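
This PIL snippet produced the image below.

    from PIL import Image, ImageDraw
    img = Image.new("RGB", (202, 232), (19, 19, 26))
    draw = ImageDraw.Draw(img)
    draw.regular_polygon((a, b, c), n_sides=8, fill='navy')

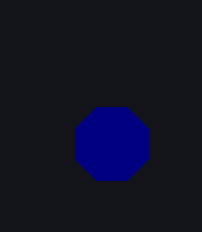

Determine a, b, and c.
a = 112
b = 144
c = 40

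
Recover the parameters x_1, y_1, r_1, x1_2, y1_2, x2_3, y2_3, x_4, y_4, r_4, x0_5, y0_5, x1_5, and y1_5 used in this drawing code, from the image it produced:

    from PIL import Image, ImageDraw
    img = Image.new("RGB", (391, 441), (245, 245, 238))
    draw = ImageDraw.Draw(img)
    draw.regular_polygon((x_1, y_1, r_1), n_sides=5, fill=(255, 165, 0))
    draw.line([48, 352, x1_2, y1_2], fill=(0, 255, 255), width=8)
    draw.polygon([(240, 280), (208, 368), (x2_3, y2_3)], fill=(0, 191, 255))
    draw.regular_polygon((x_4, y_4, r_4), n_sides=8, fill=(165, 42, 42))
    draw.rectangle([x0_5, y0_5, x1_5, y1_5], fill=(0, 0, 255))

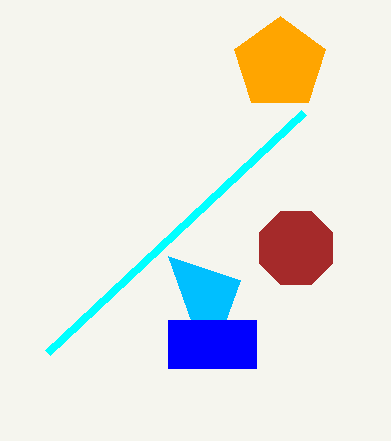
x_1 = 280
y_1 = 64
r_1 = 48
x1_2 = 304
y1_2 = 112
x2_3 = 168
y2_3 = 256
x_4 = 296
y_4 = 248
r_4 = 40
x0_5 = 168
y0_5 = 320
x1_5 = 256
y1_5 = 368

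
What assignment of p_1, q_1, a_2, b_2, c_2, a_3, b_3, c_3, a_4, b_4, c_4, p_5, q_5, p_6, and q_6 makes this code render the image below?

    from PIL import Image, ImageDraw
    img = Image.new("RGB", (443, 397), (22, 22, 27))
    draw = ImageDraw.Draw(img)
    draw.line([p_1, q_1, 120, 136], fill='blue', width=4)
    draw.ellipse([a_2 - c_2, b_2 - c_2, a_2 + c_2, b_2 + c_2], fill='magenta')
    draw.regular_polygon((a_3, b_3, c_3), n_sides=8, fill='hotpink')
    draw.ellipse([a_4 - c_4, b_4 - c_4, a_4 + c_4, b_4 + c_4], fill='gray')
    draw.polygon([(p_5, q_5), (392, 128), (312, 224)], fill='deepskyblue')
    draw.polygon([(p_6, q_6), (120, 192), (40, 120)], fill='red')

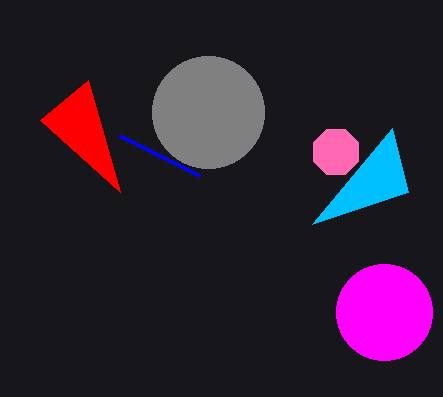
p_1 = 200, q_1 = 176, a_2 = 384, b_2 = 312, c_2 = 48, a_3 = 336, b_3 = 152, c_3 = 24, a_4 = 208, b_4 = 112, c_4 = 56, p_5 = 408, q_5 = 192, p_6 = 88, q_6 = 80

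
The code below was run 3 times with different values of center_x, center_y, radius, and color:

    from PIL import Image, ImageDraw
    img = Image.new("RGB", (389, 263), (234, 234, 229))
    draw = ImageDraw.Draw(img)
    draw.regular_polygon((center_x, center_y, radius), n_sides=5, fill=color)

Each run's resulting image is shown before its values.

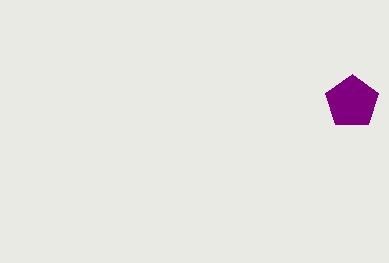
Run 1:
center_x = 352; center_y = 102; radius = 28; color = 'purple'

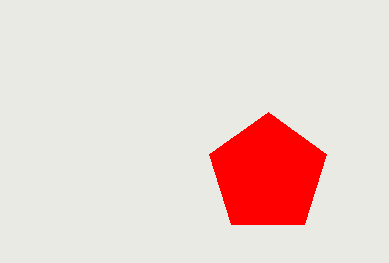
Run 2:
center_x = 268
center_y = 174
radius = 62
color = 'red'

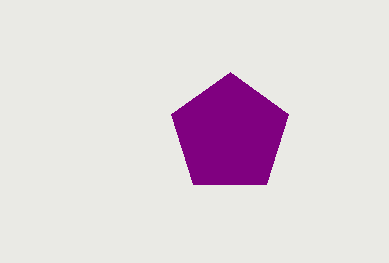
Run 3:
center_x = 230; center_y = 134; radius = 62; color = 'purple'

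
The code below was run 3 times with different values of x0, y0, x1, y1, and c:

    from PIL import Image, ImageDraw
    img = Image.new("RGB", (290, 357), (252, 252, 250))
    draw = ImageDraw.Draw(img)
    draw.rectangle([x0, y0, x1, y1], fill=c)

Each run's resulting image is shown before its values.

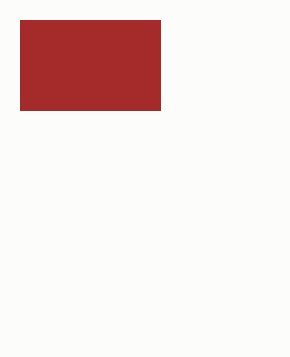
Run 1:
x0 = 20
y0 = 20
x1 = 160
y1 = 110
c = 'brown'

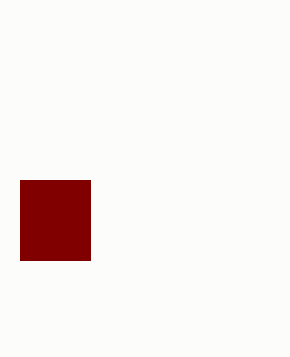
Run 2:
x0 = 20; y0 = 180; x1 = 90; y1 = 260; c = 'maroon'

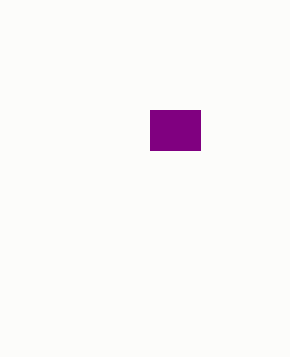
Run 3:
x0 = 150, y0 = 110, x1 = 200, y1 = 150, c = 'purple'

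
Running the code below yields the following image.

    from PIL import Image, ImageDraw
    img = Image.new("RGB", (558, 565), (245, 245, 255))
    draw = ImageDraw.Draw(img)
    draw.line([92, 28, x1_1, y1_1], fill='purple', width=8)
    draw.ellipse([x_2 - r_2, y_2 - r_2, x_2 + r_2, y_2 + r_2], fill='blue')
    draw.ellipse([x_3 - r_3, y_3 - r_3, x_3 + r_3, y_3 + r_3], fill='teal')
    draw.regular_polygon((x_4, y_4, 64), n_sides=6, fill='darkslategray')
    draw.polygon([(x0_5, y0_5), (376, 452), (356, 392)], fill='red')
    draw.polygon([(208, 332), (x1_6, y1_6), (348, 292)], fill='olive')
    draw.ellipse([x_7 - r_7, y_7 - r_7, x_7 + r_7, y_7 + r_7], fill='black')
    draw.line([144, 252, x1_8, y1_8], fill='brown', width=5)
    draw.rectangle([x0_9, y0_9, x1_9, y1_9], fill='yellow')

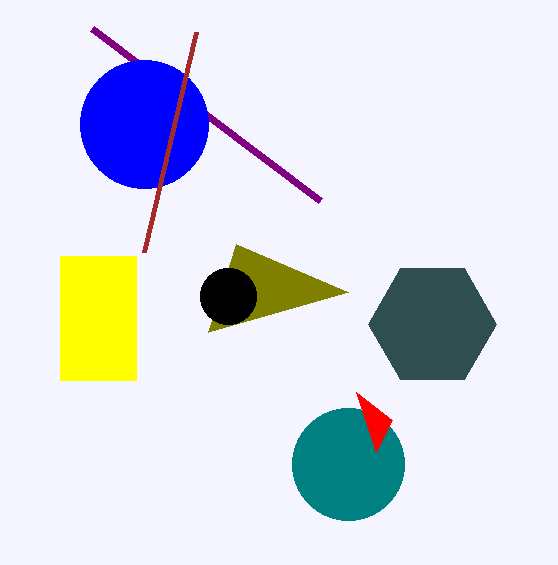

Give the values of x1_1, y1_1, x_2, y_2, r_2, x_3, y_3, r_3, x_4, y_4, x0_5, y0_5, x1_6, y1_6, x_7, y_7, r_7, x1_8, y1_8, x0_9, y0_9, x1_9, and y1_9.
x1_1 = 320, y1_1 = 200, x_2 = 144, y_2 = 124, r_2 = 64, x_3 = 348, y_3 = 464, r_3 = 56, x_4 = 432, y_4 = 324, x0_5 = 392, y0_5 = 420, x1_6 = 236, y1_6 = 244, x_7 = 228, y_7 = 296, r_7 = 28, x1_8 = 196, y1_8 = 32, x0_9 = 60, y0_9 = 256, x1_9 = 136, y1_9 = 380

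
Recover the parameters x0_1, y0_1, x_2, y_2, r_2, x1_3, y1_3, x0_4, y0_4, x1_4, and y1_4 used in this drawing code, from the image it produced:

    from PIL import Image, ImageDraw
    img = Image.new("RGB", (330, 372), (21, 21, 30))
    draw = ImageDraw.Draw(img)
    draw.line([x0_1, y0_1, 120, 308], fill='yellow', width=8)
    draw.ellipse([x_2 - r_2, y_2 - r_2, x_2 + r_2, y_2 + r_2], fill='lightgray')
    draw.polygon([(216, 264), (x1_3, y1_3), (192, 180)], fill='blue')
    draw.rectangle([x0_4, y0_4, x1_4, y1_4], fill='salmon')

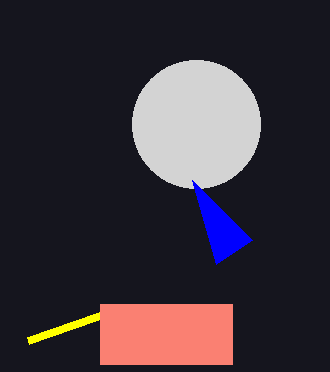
x0_1 = 28; y0_1 = 340; x_2 = 196; y_2 = 124; r_2 = 64; x1_3 = 252; y1_3 = 240; x0_4 = 100; y0_4 = 304; x1_4 = 232; y1_4 = 364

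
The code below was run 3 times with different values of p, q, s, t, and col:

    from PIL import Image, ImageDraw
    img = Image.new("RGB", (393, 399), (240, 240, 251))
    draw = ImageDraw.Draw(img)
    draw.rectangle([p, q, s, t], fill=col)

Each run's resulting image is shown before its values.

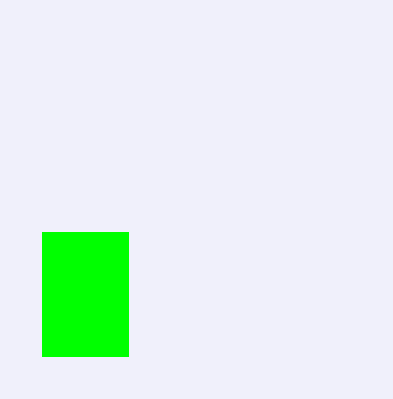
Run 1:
p = 42; q = 232; s = 128; t = 356; col = 'lime'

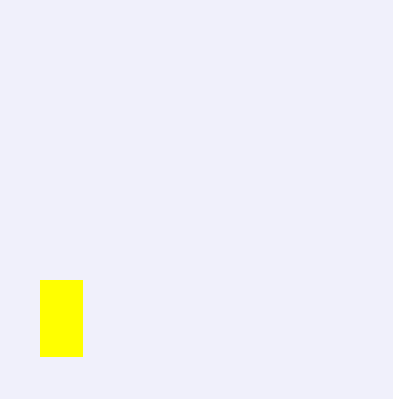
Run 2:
p = 40
q = 280
s = 82
t = 356
col = 'yellow'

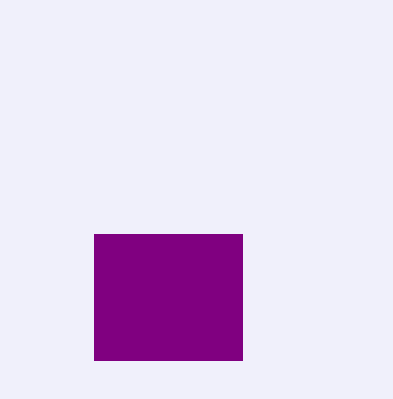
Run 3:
p = 94; q = 234; s = 242; t = 360; col = 'purple'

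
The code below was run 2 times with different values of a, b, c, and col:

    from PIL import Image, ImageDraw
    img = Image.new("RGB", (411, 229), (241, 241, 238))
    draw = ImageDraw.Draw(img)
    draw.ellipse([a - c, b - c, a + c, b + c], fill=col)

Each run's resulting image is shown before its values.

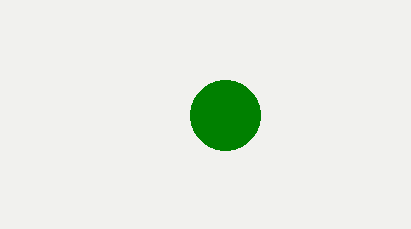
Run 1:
a = 225; b = 115; c = 35; col = 'green'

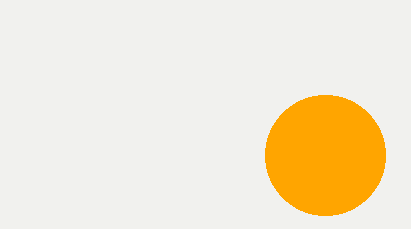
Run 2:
a = 325
b = 155
c = 60
col = 'orange'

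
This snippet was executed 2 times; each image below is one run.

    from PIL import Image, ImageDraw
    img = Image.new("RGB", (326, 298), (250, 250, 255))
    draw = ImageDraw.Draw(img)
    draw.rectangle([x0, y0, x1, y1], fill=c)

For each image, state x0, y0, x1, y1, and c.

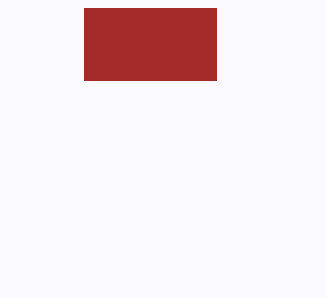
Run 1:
x0 = 84
y0 = 8
x1 = 216
y1 = 80
c = 'brown'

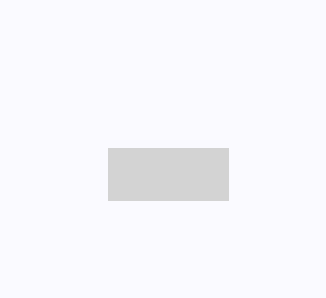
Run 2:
x0 = 108
y0 = 148
x1 = 228
y1 = 200
c = 'lightgray'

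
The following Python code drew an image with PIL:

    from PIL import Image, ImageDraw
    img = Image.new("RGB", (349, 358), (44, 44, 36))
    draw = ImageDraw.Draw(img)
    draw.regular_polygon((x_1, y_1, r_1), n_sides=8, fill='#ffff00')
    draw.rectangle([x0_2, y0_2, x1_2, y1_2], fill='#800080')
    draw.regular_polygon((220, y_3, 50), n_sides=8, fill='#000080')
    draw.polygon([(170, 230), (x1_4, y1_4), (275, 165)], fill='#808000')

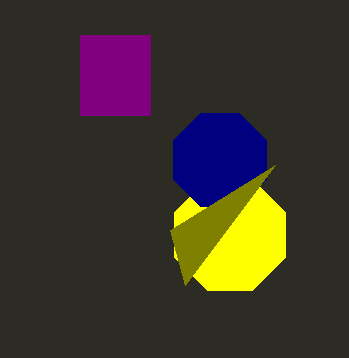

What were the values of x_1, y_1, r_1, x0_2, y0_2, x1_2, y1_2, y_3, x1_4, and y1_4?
x_1 = 230; y_1 = 235; r_1 = 60; x0_2 = 80; y0_2 = 35; x1_2 = 150; y1_2 = 115; y_3 = 160; x1_4 = 185; y1_4 = 285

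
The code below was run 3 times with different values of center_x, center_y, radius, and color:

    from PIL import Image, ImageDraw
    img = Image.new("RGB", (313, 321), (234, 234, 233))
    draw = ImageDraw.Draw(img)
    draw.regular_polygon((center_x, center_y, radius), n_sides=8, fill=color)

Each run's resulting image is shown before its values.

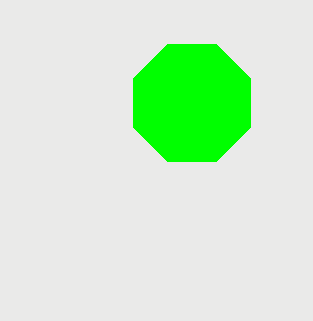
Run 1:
center_x = 192, center_y = 103, radius = 63, color = 'lime'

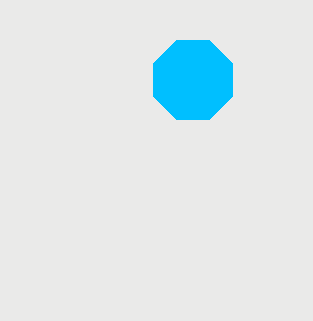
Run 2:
center_x = 193
center_y = 80
radius = 43
color = 'deepskyblue'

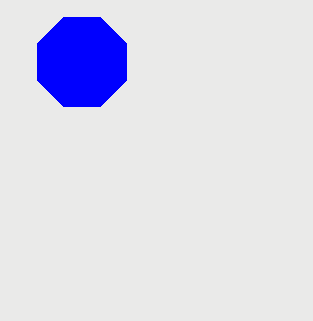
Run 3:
center_x = 82
center_y = 62
radius = 48
color = 'blue'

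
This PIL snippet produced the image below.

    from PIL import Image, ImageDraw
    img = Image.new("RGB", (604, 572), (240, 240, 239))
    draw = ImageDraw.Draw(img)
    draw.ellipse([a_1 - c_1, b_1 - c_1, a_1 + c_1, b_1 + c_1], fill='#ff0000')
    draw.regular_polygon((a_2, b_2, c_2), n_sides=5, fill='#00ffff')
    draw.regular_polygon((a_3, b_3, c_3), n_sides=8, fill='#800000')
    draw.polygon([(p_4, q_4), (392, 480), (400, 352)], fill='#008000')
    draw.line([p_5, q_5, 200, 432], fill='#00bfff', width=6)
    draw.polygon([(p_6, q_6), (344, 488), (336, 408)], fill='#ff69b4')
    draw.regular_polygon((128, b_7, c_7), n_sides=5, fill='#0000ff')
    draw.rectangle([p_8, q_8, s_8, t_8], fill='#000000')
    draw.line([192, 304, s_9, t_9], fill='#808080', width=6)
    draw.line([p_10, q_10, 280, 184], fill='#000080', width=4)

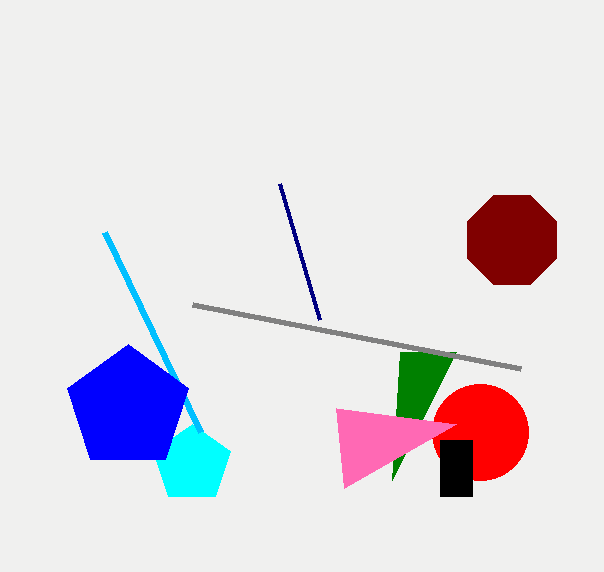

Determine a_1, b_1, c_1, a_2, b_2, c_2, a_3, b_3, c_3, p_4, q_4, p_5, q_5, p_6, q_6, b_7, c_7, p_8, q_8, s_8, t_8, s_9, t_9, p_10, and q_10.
a_1 = 480
b_1 = 432
c_1 = 48
a_2 = 192
b_2 = 464
c_2 = 40
a_3 = 512
b_3 = 240
c_3 = 48
p_4 = 456
q_4 = 352
p_5 = 104
q_5 = 232
p_6 = 456
q_6 = 424
b_7 = 408
c_7 = 64
p_8 = 440
q_8 = 440
s_8 = 472
t_8 = 496
s_9 = 520
t_9 = 368
p_10 = 320
q_10 = 320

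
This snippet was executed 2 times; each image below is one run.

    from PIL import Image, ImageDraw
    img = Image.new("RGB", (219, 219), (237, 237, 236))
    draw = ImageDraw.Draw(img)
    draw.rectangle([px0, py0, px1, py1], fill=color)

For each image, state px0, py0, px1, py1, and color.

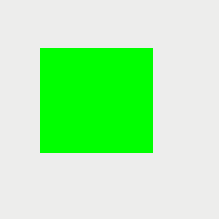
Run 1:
px0 = 40, py0 = 48, px1 = 152, py1 = 152, color = 'lime'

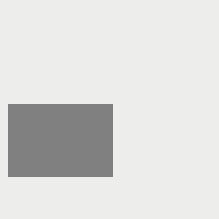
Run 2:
px0 = 8, py0 = 104, px1 = 112, py1 = 176, color = 'gray'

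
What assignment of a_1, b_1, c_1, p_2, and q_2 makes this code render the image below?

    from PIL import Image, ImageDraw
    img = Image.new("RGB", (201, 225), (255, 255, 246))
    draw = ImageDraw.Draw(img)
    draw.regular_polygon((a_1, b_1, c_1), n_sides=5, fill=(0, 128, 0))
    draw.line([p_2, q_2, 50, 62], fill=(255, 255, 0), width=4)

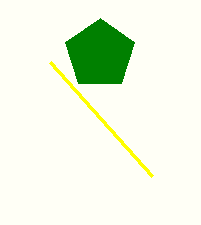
a_1 = 100; b_1 = 54; c_1 = 36; p_2 = 152; q_2 = 176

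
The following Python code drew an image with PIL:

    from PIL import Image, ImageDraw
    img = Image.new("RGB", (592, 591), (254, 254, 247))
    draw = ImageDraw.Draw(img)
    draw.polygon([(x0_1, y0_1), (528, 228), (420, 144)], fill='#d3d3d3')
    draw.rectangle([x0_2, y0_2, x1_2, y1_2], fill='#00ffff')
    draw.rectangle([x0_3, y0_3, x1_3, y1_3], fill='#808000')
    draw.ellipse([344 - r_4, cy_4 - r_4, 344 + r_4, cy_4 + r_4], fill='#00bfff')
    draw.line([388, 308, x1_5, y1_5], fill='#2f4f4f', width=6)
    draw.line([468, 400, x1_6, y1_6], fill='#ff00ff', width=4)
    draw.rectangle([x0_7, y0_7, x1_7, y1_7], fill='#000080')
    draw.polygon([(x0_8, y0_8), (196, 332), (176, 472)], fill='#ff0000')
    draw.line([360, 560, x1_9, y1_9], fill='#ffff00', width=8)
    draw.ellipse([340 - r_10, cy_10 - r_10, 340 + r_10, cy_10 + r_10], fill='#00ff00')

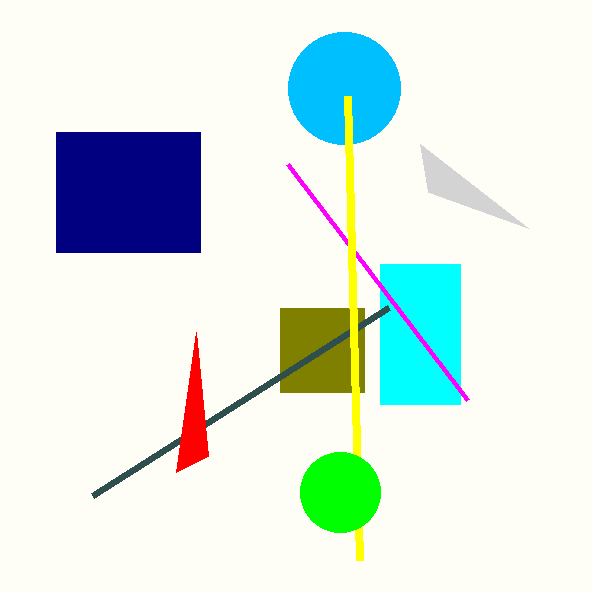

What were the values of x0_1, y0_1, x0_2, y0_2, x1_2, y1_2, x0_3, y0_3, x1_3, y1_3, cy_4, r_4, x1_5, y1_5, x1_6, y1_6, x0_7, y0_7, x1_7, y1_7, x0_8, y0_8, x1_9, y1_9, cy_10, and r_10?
x0_1 = 428; y0_1 = 192; x0_2 = 380; y0_2 = 264; x1_2 = 460; y1_2 = 404; x0_3 = 280; y0_3 = 308; x1_3 = 364; y1_3 = 392; cy_4 = 88; r_4 = 56; x1_5 = 92; y1_5 = 496; x1_6 = 288; y1_6 = 164; x0_7 = 56; y0_7 = 132; x1_7 = 200; y1_7 = 252; x0_8 = 208; y0_8 = 456; x1_9 = 348; y1_9 = 96; cy_10 = 492; r_10 = 40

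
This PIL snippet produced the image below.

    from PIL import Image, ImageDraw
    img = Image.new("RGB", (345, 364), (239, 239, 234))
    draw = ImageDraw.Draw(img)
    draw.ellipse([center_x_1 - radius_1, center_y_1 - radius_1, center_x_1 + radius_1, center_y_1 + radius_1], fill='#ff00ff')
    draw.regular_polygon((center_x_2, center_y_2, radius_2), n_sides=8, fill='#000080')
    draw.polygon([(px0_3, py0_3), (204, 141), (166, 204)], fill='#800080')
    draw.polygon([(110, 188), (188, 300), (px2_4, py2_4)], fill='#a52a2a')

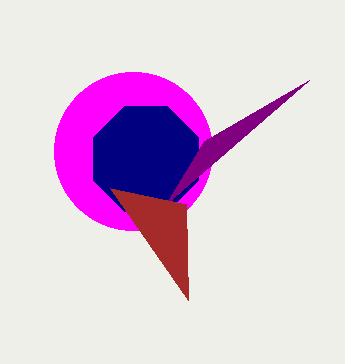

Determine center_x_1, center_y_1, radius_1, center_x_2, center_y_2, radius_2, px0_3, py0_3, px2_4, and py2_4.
center_x_1 = 133
center_y_1 = 151
radius_1 = 79
center_x_2 = 146
center_y_2 = 159
radius_2 = 57
px0_3 = 309
py0_3 = 80
px2_4 = 186
py2_4 = 204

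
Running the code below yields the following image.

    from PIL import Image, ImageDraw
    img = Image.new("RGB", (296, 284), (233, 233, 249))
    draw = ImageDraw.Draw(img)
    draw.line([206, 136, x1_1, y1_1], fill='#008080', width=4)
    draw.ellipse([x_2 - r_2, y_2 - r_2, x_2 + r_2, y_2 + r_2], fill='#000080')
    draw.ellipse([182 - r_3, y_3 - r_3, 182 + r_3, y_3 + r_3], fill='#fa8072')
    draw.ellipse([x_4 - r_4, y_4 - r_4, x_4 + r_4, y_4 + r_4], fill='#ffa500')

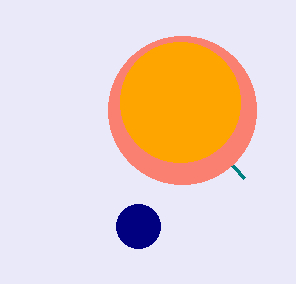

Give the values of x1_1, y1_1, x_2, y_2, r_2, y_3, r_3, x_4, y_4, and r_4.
x1_1 = 244; y1_1 = 178; x_2 = 138; y_2 = 226; r_2 = 22; y_3 = 110; r_3 = 74; x_4 = 180; y_4 = 102; r_4 = 60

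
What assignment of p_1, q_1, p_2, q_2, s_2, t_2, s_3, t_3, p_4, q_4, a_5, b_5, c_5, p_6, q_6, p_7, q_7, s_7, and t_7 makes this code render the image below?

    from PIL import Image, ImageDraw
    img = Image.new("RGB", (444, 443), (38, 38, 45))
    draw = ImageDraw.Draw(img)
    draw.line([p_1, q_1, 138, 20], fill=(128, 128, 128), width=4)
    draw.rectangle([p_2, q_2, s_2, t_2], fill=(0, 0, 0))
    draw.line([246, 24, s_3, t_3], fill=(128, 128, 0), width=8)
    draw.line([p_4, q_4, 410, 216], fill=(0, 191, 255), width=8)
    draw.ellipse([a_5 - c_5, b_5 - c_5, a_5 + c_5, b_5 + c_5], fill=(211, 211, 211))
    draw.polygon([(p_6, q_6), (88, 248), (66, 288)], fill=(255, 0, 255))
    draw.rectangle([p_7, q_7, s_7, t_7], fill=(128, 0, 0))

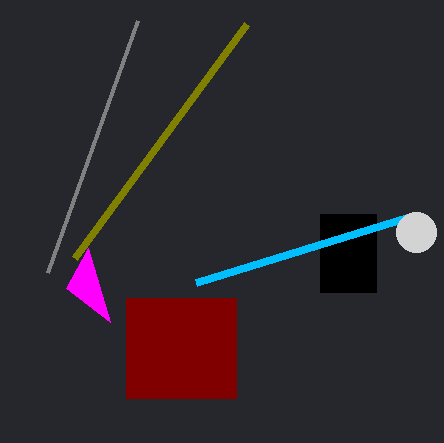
p_1 = 48
q_1 = 272
p_2 = 320
q_2 = 214
s_2 = 376
t_2 = 292
s_3 = 74
t_3 = 258
p_4 = 196
q_4 = 282
a_5 = 416
b_5 = 232
c_5 = 20
p_6 = 110
q_6 = 322
p_7 = 126
q_7 = 298
s_7 = 236
t_7 = 398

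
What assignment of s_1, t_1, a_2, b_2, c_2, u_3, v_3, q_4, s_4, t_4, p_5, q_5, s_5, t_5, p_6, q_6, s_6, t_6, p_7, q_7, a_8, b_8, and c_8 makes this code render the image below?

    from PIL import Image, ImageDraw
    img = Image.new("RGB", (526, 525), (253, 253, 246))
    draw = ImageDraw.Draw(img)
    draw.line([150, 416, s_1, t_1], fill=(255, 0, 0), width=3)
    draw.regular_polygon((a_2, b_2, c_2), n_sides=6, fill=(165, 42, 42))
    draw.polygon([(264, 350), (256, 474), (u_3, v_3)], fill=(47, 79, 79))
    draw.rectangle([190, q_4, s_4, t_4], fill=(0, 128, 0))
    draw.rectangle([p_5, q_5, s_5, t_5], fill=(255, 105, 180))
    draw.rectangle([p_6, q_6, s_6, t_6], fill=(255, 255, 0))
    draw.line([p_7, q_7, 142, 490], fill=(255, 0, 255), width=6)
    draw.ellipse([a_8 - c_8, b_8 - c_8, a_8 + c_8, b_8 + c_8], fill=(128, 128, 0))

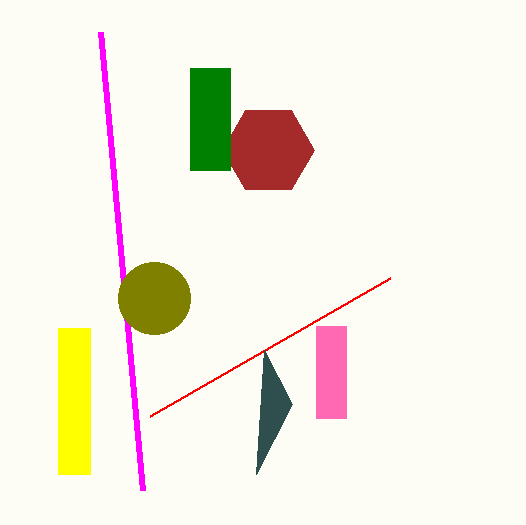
s_1 = 390, t_1 = 278, a_2 = 268, b_2 = 150, c_2 = 46, u_3 = 292, v_3 = 404, q_4 = 68, s_4 = 230, t_4 = 170, p_5 = 316, q_5 = 326, s_5 = 346, t_5 = 418, p_6 = 58, q_6 = 328, s_6 = 90, t_6 = 474, p_7 = 100, q_7 = 32, a_8 = 154, b_8 = 298, c_8 = 36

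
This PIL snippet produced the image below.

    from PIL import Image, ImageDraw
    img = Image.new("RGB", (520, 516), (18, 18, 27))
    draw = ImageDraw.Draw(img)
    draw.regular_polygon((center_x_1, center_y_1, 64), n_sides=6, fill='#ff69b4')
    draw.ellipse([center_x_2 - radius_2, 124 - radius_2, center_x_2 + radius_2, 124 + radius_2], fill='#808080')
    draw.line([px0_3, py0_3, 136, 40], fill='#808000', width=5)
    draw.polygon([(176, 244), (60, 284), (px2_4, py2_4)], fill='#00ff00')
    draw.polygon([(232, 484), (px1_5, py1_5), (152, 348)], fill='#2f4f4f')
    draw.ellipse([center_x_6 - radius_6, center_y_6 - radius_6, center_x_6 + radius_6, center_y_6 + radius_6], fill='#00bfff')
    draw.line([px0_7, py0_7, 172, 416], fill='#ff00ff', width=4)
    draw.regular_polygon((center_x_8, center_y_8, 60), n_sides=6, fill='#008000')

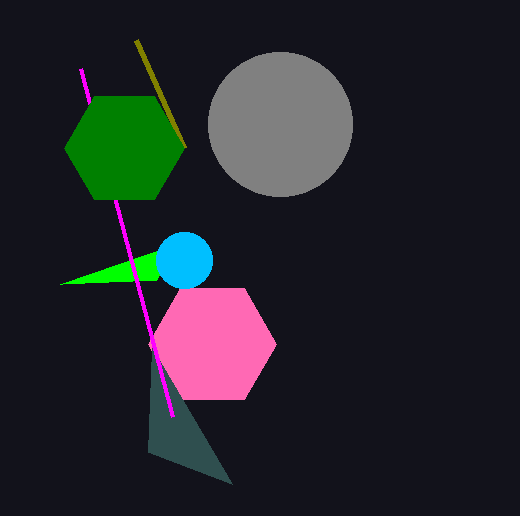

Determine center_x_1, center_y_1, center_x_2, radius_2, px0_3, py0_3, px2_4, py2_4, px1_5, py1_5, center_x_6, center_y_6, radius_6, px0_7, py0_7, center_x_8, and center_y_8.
center_x_1 = 212, center_y_1 = 344, center_x_2 = 280, radius_2 = 72, px0_3 = 184, py0_3 = 148, px2_4 = 156, py2_4 = 280, px1_5 = 148, py1_5 = 452, center_x_6 = 184, center_y_6 = 260, radius_6 = 28, px0_7 = 80, py0_7 = 68, center_x_8 = 124, center_y_8 = 148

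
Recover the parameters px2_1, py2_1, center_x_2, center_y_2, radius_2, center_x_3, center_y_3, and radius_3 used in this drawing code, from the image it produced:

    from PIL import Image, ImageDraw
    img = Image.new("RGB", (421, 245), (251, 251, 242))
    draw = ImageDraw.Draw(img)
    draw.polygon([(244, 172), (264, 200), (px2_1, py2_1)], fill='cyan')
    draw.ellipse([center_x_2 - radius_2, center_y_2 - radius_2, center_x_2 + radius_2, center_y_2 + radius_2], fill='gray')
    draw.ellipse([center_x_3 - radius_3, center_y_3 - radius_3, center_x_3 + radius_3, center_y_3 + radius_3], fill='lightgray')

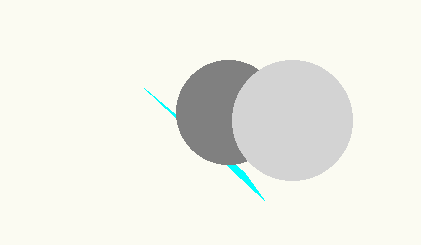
px2_1 = 144; py2_1 = 88; center_x_2 = 228; center_y_2 = 112; radius_2 = 52; center_x_3 = 292; center_y_3 = 120; radius_3 = 60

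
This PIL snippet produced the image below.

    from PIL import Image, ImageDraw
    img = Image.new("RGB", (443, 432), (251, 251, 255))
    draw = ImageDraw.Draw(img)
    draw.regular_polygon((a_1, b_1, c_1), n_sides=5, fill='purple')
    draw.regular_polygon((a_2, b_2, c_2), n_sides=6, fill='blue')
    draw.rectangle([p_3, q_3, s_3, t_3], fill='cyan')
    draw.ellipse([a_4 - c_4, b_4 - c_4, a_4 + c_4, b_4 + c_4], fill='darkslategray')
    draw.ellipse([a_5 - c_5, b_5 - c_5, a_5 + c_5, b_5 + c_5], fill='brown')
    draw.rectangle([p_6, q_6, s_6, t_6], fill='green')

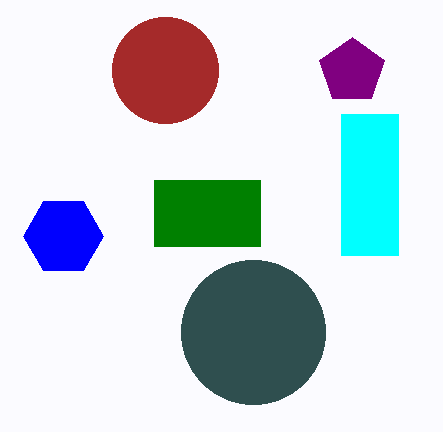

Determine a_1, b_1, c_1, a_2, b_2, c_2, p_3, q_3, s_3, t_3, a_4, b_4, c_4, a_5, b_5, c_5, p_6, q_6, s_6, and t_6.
a_1 = 352, b_1 = 71, c_1 = 34, a_2 = 63, b_2 = 236, c_2 = 40, p_3 = 341, q_3 = 114, s_3 = 398, t_3 = 255, a_4 = 253, b_4 = 332, c_4 = 72, a_5 = 165, b_5 = 70, c_5 = 53, p_6 = 154, q_6 = 180, s_6 = 260, t_6 = 246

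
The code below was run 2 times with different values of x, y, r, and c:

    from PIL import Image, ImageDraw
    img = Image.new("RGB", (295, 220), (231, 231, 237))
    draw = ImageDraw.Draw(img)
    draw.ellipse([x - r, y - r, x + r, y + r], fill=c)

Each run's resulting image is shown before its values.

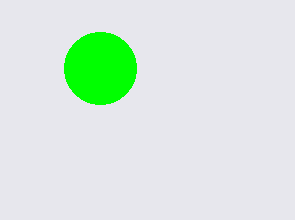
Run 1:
x = 100; y = 68; r = 36; c = 'lime'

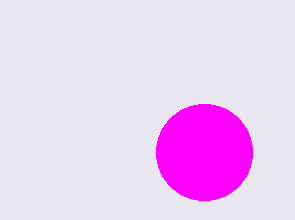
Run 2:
x = 204; y = 152; r = 48; c = 'magenta'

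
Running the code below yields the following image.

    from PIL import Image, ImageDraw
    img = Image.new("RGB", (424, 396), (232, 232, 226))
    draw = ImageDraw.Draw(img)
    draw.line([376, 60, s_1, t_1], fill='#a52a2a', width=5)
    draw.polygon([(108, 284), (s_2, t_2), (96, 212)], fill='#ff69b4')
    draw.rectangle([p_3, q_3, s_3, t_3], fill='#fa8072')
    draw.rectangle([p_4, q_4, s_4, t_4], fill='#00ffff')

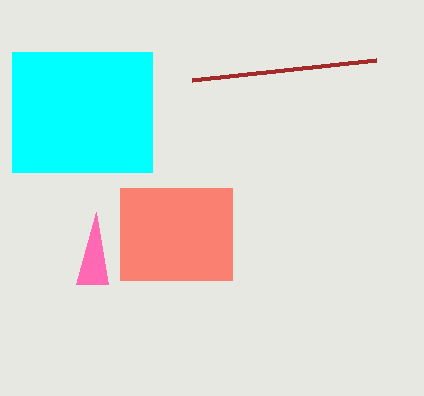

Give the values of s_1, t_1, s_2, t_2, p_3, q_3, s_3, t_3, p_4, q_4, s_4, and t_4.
s_1 = 192; t_1 = 80; s_2 = 76; t_2 = 284; p_3 = 120; q_3 = 188; s_3 = 232; t_3 = 280; p_4 = 12; q_4 = 52; s_4 = 152; t_4 = 172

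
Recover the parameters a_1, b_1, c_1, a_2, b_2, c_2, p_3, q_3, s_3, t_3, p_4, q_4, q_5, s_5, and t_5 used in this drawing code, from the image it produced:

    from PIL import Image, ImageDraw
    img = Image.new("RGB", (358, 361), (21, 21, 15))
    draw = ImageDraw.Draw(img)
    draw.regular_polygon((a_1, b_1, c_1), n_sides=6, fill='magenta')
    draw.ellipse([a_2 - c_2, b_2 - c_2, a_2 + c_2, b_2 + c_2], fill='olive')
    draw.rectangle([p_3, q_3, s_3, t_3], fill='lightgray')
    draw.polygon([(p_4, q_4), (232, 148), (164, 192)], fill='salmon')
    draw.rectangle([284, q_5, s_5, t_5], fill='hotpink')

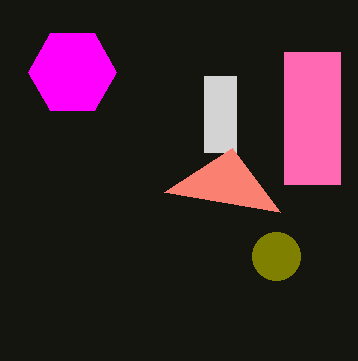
a_1 = 72; b_1 = 72; c_1 = 44; a_2 = 276; b_2 = 256; c_2 = 24; p_3 = 204; q_3 = 76; s_3 = 236; t_3 = 152; p_4 = 280; q_4 = 212; q_5 = 52; s_5 = 340; t_5 = 184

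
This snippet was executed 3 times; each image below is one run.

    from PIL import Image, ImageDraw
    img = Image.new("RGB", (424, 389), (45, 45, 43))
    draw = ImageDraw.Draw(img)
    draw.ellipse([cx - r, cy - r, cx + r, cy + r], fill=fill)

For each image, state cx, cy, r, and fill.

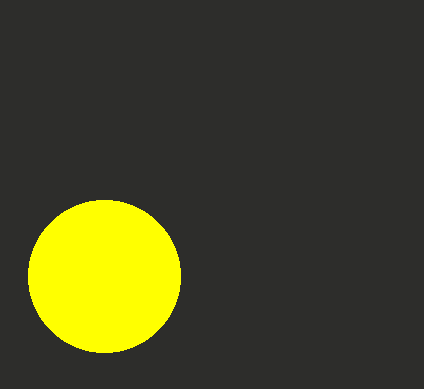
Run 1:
cx = 104; cy = 276; r = 76; fill = 'yellow'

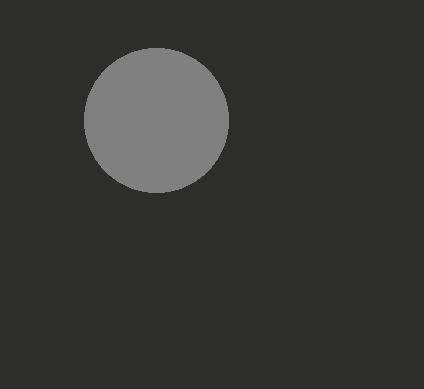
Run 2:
cx = 156; cy = 120; r = 72; fill = 'gray'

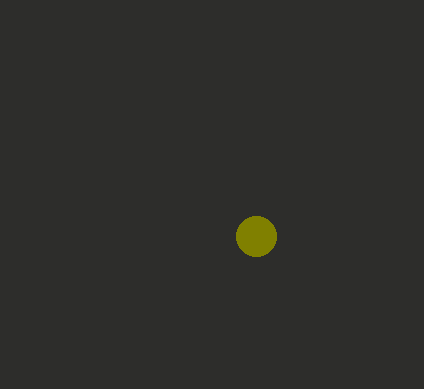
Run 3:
cx = 256
cy = 236
r = 20
fill = 'olive'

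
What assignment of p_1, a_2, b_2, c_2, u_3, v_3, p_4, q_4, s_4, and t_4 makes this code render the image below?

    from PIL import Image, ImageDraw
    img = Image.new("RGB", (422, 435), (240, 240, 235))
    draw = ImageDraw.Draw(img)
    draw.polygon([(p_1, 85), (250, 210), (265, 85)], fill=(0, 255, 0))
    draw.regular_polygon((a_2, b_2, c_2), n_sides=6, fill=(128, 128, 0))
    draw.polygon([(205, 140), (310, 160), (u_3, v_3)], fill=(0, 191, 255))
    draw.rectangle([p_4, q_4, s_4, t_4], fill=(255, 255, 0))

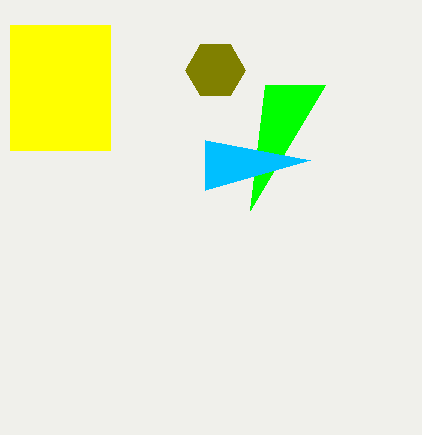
p_1 = 325; a_2 = 215; b_2 = 70; c_2 = 30; u_3 = 205; v_3 = 190; p_4 = 10; q_4 = 25; s_4 = 110; t_4 = 150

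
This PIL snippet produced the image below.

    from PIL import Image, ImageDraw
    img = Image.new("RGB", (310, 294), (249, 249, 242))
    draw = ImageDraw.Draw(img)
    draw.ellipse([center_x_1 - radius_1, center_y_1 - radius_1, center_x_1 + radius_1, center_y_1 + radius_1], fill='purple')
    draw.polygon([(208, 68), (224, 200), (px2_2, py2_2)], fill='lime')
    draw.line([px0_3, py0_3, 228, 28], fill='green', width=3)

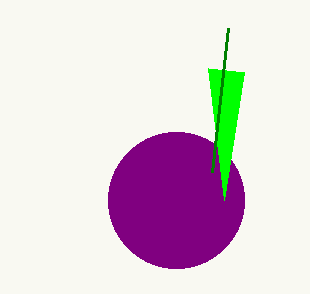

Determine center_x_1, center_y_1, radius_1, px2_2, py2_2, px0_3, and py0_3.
center_x_1 = 176; center_y_1 = 200; radius_1 = 68; px2_2 = 244; py2_2 = 72; px0_3 = 212; py0_3 = 172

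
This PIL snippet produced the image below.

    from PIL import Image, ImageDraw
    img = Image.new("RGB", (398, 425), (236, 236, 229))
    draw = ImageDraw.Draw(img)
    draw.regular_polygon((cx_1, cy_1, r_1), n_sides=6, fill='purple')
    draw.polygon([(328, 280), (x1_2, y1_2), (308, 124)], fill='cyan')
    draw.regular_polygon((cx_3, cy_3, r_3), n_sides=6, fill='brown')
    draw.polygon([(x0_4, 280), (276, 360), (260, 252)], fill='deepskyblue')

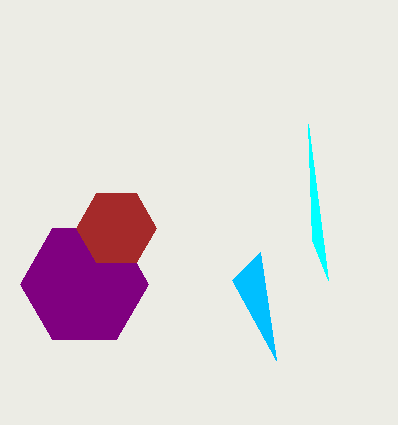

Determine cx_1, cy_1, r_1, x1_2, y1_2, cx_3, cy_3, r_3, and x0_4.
cx_1 = 84
cy_1 = 284
r_1 = 64
x1_2 = 312
y1_2 = 240
cx_3 = 116
cy_3 = 228
r_3 = 40
x0_4 = 232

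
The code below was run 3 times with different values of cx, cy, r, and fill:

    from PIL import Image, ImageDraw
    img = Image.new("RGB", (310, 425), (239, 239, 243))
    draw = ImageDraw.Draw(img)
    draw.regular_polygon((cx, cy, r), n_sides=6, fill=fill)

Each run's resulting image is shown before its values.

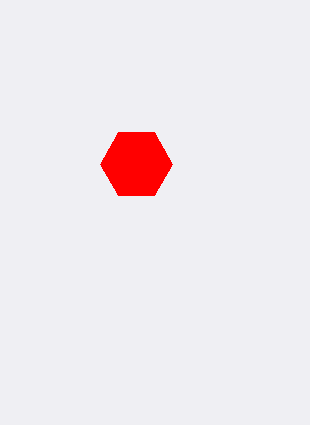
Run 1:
cx = 136; cy = 164; r = 36; fill = 'red'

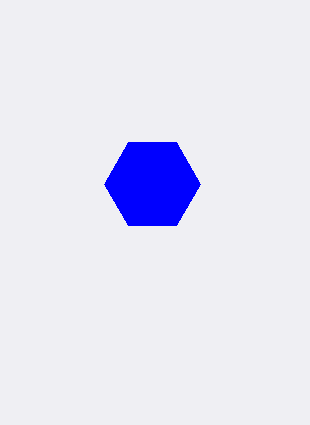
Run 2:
cx = 152; cy = 184; r = 48; fill = 'blue'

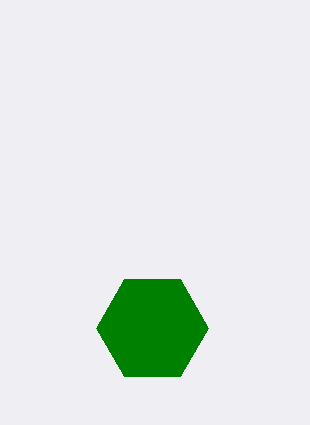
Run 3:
cx = 152; cy = 328; r = 56; fill = 'green'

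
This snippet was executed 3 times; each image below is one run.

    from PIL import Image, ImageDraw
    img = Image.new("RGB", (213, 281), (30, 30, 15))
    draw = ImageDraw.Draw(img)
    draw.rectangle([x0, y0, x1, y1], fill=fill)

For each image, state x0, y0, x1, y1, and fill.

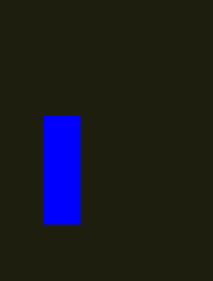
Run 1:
x0 = 44; y0 = 116; x1 = 80; y1 = 224; fill = 'blue'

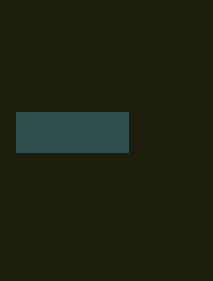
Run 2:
x0 = 16, y0 = 112, x1 = 128, y1 = 152, fill = 'darkslategray'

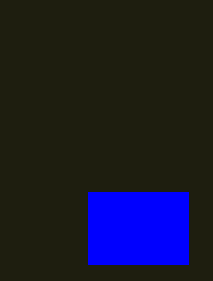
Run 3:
x0 = 88, y0 = 192, x1 = 188, y1 = 264, fill = 'blue'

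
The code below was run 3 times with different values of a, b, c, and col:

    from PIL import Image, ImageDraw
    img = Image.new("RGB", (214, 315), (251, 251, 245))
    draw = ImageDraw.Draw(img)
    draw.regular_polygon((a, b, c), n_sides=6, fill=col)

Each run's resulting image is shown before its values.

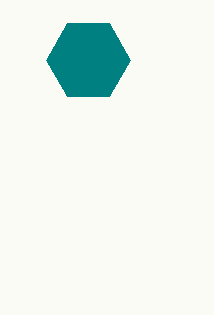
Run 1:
a = 88, b = 60, c = 42, col = 'teal'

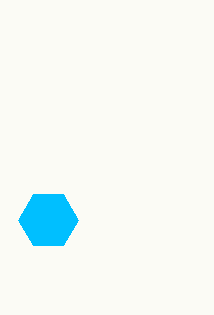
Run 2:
a = 48, b = 220, c = 30, col = 'deepskyblue'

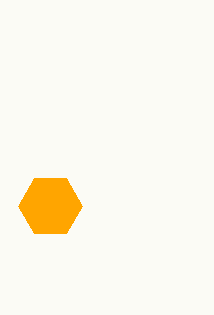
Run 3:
a = 50
b = 206
c = 32
col = 'orange'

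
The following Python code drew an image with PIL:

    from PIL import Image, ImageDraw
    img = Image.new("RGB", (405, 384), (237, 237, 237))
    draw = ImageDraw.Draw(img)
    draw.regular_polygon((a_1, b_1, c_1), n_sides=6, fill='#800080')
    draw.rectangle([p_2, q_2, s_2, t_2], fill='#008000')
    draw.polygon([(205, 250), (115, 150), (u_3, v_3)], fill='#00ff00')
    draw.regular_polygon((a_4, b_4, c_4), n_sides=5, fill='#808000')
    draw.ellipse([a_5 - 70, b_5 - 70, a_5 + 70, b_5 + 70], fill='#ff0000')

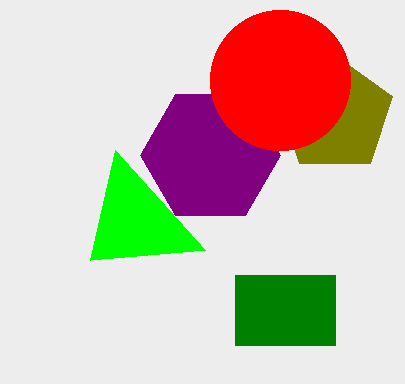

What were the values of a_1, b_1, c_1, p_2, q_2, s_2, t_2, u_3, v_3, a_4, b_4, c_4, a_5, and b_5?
a_1 = 210; b_1 = 155; c_1 = 70; p_2 = 235; q_2 = 275; s_2 = 335; t_2 = 345; u_3 = 90; v_3 = 260; a_4 = 335; b_4 = 115; c_4 = 60; a_5 = 280; b_5 = 80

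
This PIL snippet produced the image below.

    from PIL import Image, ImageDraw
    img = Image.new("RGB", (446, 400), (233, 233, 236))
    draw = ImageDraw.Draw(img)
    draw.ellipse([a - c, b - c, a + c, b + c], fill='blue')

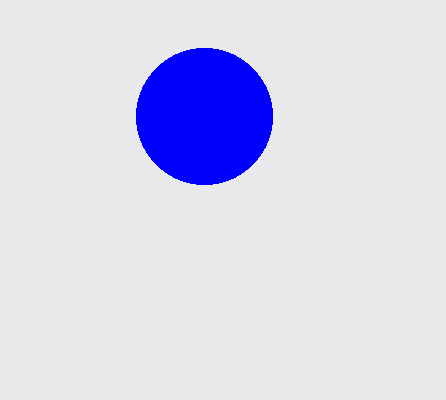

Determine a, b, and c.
a = 204; b = 116; c = 68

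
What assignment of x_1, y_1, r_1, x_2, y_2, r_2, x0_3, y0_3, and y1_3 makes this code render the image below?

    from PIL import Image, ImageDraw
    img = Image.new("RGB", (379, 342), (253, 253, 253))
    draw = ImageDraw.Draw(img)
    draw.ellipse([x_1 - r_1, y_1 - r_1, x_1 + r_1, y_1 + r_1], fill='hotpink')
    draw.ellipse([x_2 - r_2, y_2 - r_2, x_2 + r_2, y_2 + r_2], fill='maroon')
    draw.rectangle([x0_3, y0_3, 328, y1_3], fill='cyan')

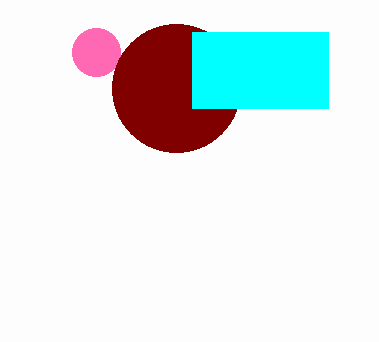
x_1 = 96
y_1 = 52
r_1 = 24
x_2 = 176
y_2 = 88
r_2 = 64
x0_3 = 192
y0_3 = 32
y1_3 = 108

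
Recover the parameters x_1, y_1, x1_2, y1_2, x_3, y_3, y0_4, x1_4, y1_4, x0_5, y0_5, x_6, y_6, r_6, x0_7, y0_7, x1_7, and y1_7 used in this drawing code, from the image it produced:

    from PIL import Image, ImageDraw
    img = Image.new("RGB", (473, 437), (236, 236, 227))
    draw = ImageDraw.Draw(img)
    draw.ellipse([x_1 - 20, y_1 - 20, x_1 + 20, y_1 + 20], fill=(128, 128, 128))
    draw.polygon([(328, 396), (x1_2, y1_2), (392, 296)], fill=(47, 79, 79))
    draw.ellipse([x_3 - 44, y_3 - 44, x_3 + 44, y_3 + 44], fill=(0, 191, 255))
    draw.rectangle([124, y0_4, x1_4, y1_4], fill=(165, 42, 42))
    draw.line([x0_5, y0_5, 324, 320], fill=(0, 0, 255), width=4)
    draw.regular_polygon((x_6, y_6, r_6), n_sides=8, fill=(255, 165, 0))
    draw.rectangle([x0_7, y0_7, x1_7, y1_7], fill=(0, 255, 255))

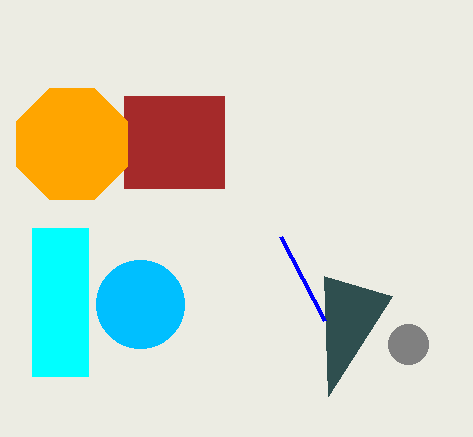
x_1 = 408, y_1 = 344, x1_2 = 324, y1_2 = 276, x_3 = 140, y_3 = 304, y0_4 = 96, x1_4 = 224, y1_4 = 188, x0_5 = 280, y0_5 = 236, x_6 = 72, y_6 = 144, r_6 = 60, x0_7 = 32, y0_7 = 228, x1_7 = 88, y1_7 = 376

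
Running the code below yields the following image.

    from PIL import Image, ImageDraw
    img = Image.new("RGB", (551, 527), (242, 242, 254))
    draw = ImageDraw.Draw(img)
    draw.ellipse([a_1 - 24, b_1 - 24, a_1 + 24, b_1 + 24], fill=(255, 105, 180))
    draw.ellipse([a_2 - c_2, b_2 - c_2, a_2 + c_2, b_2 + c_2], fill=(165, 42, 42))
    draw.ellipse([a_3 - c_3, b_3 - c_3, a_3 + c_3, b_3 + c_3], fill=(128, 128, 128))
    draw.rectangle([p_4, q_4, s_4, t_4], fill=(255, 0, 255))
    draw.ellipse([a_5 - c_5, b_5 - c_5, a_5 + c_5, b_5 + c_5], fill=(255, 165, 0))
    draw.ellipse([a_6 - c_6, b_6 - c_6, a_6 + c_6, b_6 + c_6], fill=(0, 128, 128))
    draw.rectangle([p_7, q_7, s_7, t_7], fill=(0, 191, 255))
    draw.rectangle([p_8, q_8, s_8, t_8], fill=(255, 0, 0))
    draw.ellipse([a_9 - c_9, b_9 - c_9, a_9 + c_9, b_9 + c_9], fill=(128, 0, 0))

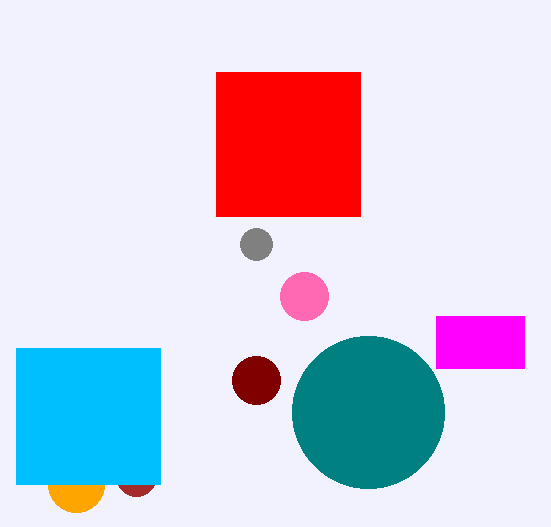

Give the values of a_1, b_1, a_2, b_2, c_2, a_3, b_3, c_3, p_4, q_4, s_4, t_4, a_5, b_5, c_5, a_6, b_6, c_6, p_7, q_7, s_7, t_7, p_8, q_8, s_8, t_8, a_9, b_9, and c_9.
a_1 = 304
b_1 = 296
a_2 = 136
b_2 = 476
c_2 = 20
a_3 = 256
b_3 = 244
c_3 = 16
p_4 = 436
q_4 = 316
s_4 = 524
t_4 = 368
a_5 = 76
b_5 = 484
c_5 = 28
a_6 = 368
b_6 = 412
c_6 = 76
p_7 = 16
q_7 = 348
s_7 = 160
t_7 = 484
p_8 = 216
q_8 = 72
s_8 = 360
t_8 = 216
a_9 = 256
b_9 = 380
c_9 = 24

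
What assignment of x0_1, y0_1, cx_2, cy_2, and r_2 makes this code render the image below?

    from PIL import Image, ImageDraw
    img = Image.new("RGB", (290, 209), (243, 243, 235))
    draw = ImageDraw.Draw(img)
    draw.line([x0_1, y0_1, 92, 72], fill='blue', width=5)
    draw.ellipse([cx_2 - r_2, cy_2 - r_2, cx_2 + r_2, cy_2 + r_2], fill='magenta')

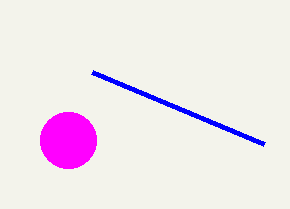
x0_1 = 264; y0_1 = 144; cx_2 = 68; cy_2 = 140; r_2 = 28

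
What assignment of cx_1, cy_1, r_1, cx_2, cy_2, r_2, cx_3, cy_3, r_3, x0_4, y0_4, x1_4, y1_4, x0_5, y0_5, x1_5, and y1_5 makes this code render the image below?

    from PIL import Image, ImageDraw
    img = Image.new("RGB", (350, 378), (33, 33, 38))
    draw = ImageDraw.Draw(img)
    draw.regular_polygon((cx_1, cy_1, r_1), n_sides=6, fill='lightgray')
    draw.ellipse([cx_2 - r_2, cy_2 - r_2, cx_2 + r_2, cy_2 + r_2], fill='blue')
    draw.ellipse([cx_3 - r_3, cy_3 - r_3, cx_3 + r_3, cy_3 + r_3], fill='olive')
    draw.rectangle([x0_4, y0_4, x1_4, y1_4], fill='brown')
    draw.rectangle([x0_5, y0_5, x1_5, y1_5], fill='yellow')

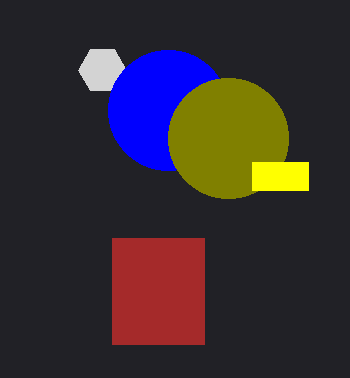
cx_1 = 102, cy_1 = 70, r_1 = 24, cx_2 = 168, cy_2 = 110, r_2 = 60, cx_3 = 228, cy_3 = 138, r_3 = 60, x0_4 = 112, y0_4 = 238, x1_4 = 204, y1_4 = 344, x0_5 = 252, y0_5 = 162, x1_5 = 308, y1_5 = 190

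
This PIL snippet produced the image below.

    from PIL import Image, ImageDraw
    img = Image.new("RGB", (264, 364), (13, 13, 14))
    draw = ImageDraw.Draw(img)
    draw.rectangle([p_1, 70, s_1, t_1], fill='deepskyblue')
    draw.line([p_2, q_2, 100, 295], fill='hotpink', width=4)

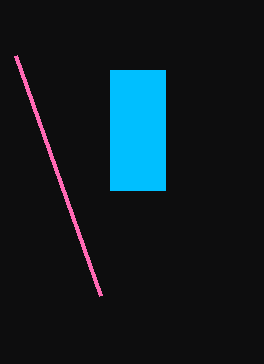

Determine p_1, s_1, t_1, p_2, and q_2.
p_1 = 110
s_1 = 165
t_1 = 190
p_2 = 15
q_2 = 55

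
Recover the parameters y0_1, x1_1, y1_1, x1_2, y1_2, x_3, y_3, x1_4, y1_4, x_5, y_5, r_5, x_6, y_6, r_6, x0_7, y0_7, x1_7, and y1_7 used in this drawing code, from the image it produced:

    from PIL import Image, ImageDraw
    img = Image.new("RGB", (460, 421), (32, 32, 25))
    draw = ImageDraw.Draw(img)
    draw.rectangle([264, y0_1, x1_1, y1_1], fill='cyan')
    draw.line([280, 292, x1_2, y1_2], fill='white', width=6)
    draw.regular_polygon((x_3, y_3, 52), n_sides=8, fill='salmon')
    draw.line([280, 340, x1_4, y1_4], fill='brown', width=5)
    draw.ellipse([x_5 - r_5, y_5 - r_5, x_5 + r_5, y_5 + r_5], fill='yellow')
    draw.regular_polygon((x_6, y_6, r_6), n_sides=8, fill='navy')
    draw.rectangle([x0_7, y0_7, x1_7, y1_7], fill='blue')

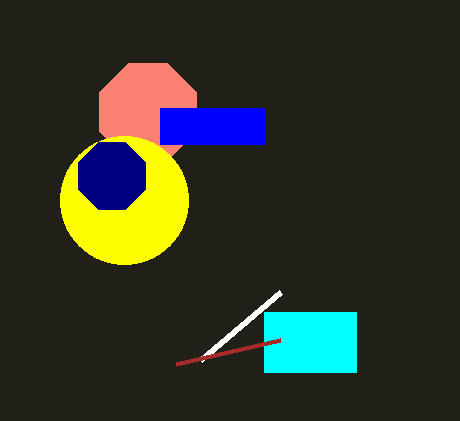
y0_1 = 312, x1_1 = 356, y1_1 = 372, x1_2 = 200, y1_2 = 360, x_3 = 148, y_3 = 112, x1_4 = 176, y1_4 = 364, x_5 = 124, y_5 = 200, r_5 = 64, x_6 = 112, y_6 = 176, r_6 = 36, x0_7 = 160, y0_7 = 108, x1_7 = 264, y1_7 = 144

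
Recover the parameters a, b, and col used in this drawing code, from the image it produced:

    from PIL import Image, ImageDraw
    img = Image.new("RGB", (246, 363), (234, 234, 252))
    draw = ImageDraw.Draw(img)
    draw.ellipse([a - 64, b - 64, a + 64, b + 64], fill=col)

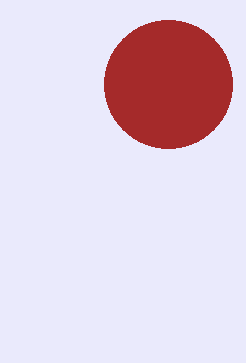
a = 168; b = 84; col = 'brown'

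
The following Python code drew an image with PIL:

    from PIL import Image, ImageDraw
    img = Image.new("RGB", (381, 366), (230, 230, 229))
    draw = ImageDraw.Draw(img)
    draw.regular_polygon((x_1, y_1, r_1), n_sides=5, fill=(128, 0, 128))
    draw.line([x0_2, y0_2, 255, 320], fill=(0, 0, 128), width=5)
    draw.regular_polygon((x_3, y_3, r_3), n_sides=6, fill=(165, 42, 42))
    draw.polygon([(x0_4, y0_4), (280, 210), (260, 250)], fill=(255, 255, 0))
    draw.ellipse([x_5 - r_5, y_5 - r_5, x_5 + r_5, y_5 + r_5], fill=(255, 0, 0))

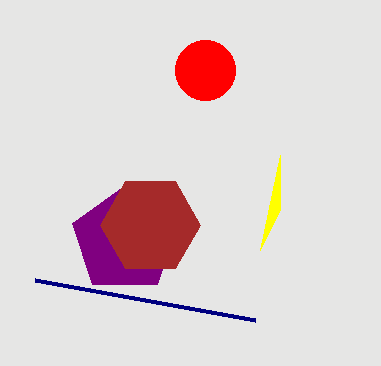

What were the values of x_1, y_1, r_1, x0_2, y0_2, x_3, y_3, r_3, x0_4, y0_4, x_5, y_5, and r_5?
x_1 = 125
y_1 = 240
r_1 = 55
x0_2 = 35
y0_2 = 280
x_3 = 150
y_3 = 225
r_3 = 50
x0_4 = 280
y0_4 = 155
x_5 = 205
y_5 = 70
r_5 = 30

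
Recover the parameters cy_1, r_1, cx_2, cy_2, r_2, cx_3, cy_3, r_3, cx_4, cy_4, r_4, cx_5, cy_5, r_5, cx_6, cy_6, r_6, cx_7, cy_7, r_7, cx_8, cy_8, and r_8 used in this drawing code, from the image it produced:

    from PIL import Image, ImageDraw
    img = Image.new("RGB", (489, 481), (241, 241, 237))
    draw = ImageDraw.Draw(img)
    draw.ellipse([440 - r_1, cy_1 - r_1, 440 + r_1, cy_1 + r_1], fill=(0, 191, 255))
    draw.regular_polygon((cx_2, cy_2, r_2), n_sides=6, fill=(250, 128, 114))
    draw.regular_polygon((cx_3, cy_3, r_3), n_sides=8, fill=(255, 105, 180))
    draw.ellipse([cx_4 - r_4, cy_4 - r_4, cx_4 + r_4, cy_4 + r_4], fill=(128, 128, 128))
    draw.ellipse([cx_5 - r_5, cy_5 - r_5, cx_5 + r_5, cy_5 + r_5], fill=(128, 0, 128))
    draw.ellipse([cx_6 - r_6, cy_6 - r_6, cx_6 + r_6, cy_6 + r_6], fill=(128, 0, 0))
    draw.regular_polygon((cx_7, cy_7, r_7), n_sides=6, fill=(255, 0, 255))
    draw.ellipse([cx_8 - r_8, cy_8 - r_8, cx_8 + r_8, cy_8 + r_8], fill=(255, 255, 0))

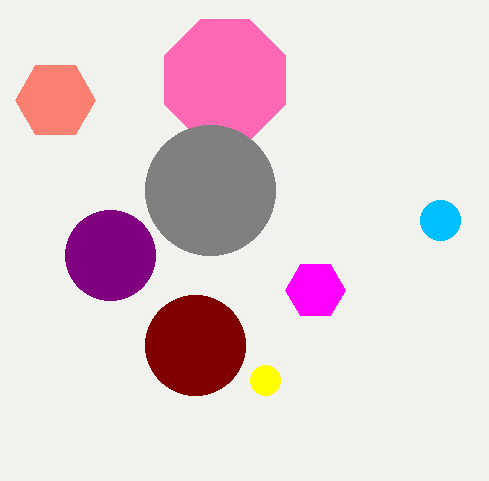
cy_1 = 220; r_1 = 20; cx_2 = 55; cy_2 = 100; r_2 = 40; cx_3 = 225; cy_3 = 80; r_3 = 65; cx_4 = 210; cy_4 = 190; r_4 = 65; cx_5 = 110; cy_5 = 255; r_5 = 45; cx_6 = 195; cy_6 = 345; r_6 = 50; cx_7 = 315; cy_7 = 290; r_7 = 30; cx_8 = 265; cy_8 = 380; r_8 = 15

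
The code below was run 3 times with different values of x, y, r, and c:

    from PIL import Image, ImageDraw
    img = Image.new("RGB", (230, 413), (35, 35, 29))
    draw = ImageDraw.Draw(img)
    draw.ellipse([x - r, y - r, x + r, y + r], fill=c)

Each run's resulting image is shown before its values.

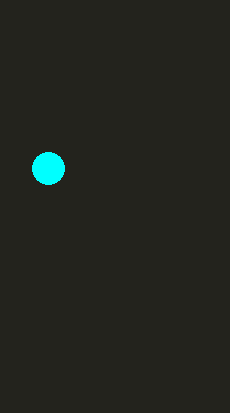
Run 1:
x = 48
y = 168
r = 16
c = 'cyan'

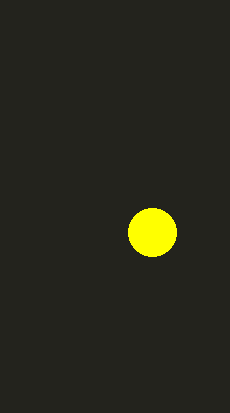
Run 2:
x = 152; y = 232; r = 24; c = 'yellow'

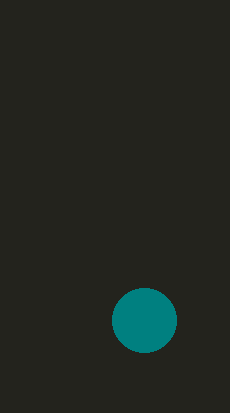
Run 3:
x = 144; y = 320; r = 32; c = 'teal'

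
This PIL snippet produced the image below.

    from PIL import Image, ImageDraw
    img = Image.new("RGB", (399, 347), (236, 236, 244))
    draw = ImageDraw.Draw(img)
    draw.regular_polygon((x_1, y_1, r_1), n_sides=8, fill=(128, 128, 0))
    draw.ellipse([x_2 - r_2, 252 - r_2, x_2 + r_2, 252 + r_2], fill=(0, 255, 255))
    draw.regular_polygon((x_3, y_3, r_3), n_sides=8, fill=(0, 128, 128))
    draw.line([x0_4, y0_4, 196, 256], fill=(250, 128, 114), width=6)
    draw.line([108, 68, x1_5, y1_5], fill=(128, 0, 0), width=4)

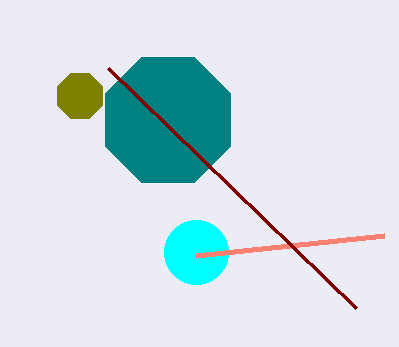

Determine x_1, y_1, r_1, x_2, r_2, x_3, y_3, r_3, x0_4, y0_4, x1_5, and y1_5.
x_1 = 80; y_1 = 96; r_1 = 24; x_2 = 196; r_2 = 32; x_3 = 168; y_3 = 120; r_3 = 68; x0_4 = 384; y0_4 = 236; x1_5 = 356; y1_5 = 308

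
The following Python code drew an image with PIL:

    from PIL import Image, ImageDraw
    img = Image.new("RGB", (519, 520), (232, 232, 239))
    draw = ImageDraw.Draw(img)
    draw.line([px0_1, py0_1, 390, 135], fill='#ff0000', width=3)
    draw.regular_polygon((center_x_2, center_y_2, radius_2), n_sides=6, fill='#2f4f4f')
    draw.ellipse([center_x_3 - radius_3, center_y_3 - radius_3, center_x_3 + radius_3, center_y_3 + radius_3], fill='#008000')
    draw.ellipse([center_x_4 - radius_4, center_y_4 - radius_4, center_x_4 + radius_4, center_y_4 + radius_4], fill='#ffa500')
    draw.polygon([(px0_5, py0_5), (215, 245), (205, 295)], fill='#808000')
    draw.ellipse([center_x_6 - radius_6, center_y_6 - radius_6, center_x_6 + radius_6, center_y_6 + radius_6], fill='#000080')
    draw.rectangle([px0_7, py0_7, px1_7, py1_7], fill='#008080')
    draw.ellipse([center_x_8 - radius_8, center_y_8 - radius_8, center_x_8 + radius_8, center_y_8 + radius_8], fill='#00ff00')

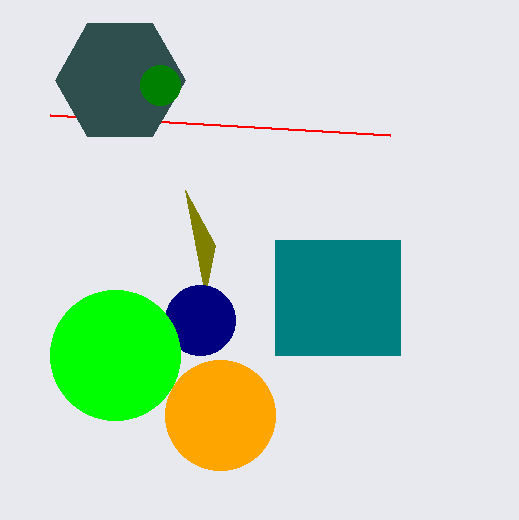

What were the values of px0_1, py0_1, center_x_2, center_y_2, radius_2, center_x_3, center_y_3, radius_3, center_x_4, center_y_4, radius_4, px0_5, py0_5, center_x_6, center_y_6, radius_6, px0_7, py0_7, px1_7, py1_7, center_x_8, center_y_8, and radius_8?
px0_1 = 50
py0_1 = 115
center_x_2 = 120
center_y_2 = 80
radius_2 = 65
center_x_3 = 160
center_y_3 = 85
radius_3 = 20
center_x_4 = 220
center_y_4 = 415
radius_4 = 55
px0_5 = 185
py0_5 = 190
center_x_6 = 200
center_y_6 = 320
radius_6 = 35
px0_7 = 275
py0_7 = 240
px1_7 = 400
py1_7 = 355
center_x_8 = 115
center_y_8 = 355
radius_8 = 65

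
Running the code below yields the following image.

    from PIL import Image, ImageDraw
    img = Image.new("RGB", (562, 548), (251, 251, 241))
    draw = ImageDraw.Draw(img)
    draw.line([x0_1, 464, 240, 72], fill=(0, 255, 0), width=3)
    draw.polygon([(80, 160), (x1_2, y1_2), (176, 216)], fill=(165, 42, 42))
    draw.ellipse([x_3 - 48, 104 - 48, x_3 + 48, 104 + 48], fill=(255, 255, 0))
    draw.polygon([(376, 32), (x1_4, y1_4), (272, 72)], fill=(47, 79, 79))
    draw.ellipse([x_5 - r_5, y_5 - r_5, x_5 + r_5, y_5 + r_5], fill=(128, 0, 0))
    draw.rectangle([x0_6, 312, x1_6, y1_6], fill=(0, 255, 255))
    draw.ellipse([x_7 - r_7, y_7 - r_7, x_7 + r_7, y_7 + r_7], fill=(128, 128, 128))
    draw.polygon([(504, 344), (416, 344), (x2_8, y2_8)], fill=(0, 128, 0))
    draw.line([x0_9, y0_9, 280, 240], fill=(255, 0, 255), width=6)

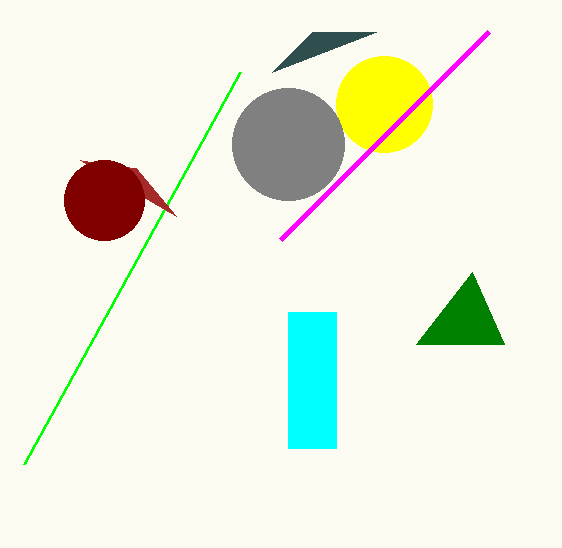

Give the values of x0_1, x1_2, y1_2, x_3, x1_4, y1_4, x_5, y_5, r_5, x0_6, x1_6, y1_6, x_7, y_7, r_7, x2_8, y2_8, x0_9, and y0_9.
x0_1 = 24
x1_2 = 136
y1_2 = 168
x_3 = 384
x1_4 = 312
y1_4 = 32
x_5 = 104
y_5 = 200
r_5 = 40
x0_6 = 288
x1_6 = 336
y1_6 = 448
x_7 = 288
y_7 = 144
r_7 = 56
x2_8 = 472
y2_8 = 272
x0_9 = 488
y0_9 = 32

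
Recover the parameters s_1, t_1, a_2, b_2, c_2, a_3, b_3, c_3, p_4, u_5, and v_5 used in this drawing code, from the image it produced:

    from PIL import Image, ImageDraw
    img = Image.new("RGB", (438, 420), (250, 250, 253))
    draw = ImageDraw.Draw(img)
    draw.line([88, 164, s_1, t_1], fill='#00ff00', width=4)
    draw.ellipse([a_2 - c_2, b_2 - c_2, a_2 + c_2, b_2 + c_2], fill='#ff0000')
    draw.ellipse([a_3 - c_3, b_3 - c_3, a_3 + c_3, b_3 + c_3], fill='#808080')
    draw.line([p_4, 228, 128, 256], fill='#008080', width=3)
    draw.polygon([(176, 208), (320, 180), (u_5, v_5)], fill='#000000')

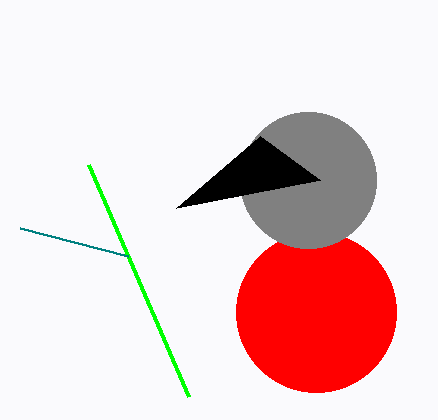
s_1 = 188
t_1 = 396
a_2 = 316
b_2 = 312
c_2 = 80
a_3 = 308
b_3 = 180
c_3 = 68
p_4 = 20
u_5 = 260
v_5 = 136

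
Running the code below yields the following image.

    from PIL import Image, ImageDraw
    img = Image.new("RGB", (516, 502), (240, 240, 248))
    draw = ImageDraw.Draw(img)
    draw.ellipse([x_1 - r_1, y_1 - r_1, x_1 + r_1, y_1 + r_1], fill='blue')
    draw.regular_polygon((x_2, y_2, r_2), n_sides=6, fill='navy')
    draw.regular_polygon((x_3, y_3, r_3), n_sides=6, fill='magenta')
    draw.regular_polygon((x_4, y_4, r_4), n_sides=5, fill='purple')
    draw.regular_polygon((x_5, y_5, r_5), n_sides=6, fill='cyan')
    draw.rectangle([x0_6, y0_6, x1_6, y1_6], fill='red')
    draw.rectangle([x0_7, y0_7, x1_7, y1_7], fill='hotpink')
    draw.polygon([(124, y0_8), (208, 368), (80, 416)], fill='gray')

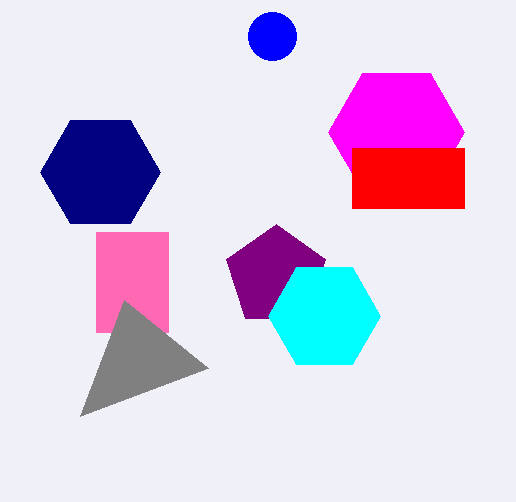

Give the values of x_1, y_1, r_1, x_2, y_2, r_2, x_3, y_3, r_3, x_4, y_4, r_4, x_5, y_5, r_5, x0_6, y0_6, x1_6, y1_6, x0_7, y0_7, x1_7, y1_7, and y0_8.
x_1 = 272
y_1 = 36
r_1 = 24
x_2 = 100
y_2 = 172
r_2 = 60
x_3 = 396
y_3 = 132
r_3 = 68
x_4 = 276
y_4 = 276
r_4 = 52
x_5 = 324
y_5 = 316
r_5 = 56
x0_6 = 352
y0_6 = 148
x1_6 = 464
y1_6 = 208
x0_7 = 96
y0_7 = 232
x1_7 = 168
y1_7 = 332
y0_8 = 300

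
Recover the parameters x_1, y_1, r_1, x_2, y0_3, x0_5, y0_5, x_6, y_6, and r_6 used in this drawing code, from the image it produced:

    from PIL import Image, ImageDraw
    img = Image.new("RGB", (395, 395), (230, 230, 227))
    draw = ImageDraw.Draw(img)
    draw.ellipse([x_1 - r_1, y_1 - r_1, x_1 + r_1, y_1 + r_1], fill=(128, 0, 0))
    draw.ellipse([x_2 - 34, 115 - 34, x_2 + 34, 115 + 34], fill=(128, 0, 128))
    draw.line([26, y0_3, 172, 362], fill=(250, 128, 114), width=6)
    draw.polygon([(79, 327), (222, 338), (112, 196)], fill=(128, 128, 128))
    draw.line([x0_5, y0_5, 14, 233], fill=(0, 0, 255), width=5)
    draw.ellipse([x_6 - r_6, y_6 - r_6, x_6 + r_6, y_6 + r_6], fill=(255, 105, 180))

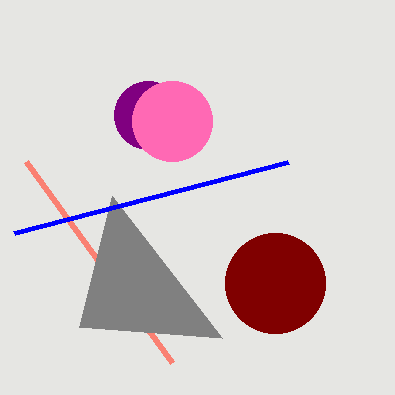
x_1 = 275, y_1 = 283, r_1 = 50, x_2 = 148, y0_3 = 161, x0_5 = 288, y0_5 = 162, x_6 = 172, y_6 = 121, r_6 = 40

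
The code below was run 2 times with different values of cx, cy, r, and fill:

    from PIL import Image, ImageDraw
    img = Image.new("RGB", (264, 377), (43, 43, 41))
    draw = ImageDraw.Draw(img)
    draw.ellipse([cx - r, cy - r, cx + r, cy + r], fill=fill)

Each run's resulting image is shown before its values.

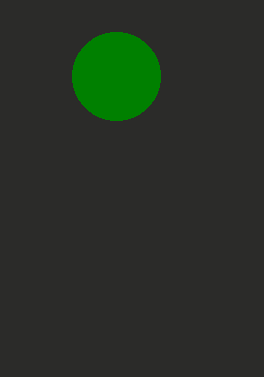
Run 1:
cx = 116, cy = 76, r = 44, fill = 'green'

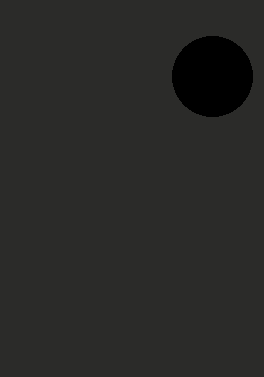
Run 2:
cx = 212; cy = 76; r = 40; fill = 'black'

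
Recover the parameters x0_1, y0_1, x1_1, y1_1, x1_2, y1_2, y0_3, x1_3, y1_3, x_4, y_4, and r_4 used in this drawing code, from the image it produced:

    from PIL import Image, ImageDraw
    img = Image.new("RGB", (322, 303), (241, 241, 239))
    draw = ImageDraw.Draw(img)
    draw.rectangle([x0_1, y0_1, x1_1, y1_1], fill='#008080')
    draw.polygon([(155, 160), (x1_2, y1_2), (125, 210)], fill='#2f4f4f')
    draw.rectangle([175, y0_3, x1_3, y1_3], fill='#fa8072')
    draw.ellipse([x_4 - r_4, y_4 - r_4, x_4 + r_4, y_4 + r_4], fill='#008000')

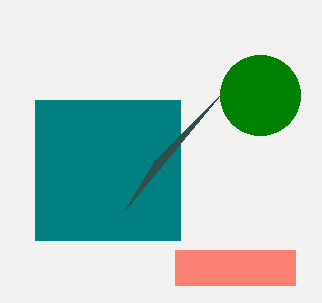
x0_1 = 35; y0_1 = 100; x1_1 = 180; y1_1 = 240; x1_2 = 220; y1_2 = 95; y0_3 = 250; x1_3 = 295; y1_3 = 285; x_4 = 260; y_4 = 95; r_4 = 40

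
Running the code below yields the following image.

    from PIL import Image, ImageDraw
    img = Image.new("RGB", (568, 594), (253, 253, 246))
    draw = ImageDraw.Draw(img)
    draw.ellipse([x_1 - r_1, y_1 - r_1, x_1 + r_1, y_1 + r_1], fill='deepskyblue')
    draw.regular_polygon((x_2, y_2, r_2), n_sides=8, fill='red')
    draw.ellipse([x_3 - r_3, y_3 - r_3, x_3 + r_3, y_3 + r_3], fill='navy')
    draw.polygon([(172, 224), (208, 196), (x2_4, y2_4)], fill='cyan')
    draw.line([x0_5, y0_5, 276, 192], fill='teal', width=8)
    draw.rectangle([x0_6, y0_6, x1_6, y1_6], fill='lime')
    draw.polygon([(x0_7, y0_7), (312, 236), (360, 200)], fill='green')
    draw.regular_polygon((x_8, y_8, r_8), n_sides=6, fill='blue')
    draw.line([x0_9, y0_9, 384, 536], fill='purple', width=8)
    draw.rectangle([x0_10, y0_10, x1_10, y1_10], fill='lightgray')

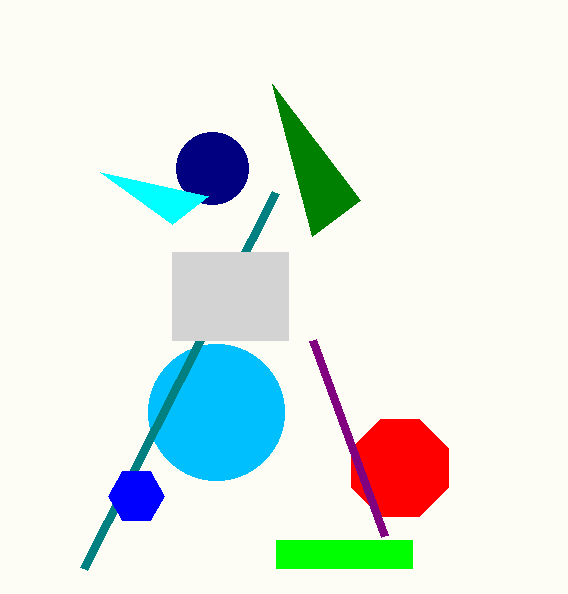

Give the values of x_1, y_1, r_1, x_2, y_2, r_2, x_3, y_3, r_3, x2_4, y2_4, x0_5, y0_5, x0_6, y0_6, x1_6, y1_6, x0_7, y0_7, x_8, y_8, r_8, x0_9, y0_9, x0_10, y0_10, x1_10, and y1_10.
x_1 = 216; y_1 = 412; r_1 = 68; x_2 = 400; y_2 = 468; r_2 = 52; x_3 = 212; y_3 = 168; r_3 = 36; x2_4 = 100; y2_4 = 172; x0_5 = 84; y0_5 = 568; x0_6 = 276; y0_6 = 540; x1_6 = 412; y1_6 = 568; x0_7 = 272; y0_7 = 84; x_8 = 136; y_8 = 496; r_8 = 28; x0_9 = 312; y0_9 = 340; x0_10 = 172; y0_10 = 252; x1_10 = 288; y1_10 = 340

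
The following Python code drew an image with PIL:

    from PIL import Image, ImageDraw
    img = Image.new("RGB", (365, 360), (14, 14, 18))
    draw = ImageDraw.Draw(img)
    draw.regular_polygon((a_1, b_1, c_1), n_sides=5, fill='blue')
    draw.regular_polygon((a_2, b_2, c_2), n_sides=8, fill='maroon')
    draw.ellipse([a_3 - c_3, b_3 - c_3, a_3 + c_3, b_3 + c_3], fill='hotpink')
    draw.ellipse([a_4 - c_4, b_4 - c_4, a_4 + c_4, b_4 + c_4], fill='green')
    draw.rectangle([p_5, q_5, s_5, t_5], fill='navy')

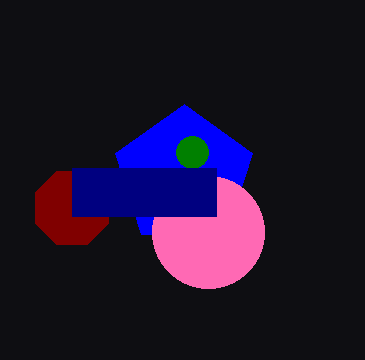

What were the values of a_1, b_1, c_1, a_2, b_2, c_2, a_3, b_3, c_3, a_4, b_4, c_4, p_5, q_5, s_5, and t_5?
a_1 = 184
b_1 = 176
c_1 = 72
a_2 = 72
b_2 = 208
c_2 = 40
a_3 = 208
b_3 = 232
c_3 = 56
a_4 = 192
b_4 = 152
c_4 = 16
p_5 = 72
q_5 = 168
s_5 = 216
t_5 = 216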